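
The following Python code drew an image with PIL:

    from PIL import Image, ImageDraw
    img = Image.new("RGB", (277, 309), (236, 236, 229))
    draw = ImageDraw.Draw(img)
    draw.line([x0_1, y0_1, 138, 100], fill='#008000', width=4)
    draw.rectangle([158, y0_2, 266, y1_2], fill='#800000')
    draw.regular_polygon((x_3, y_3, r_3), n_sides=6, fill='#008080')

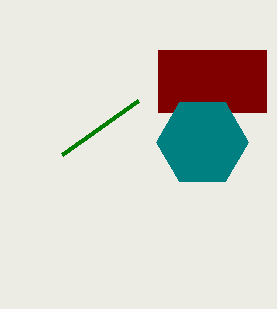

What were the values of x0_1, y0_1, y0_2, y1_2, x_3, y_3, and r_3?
x0_1 = 62; y0_1 = 154; y0_2 = 50; y1_2 = 112; x_3 = 202; y_3 = 142; r_3 = 46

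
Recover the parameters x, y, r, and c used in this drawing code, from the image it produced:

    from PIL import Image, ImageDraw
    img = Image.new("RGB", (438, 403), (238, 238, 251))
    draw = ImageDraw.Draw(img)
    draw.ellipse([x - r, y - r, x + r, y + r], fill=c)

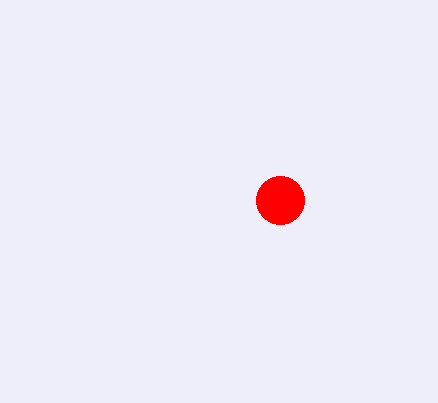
x = 280, y = 200, r = 24, c = 'red'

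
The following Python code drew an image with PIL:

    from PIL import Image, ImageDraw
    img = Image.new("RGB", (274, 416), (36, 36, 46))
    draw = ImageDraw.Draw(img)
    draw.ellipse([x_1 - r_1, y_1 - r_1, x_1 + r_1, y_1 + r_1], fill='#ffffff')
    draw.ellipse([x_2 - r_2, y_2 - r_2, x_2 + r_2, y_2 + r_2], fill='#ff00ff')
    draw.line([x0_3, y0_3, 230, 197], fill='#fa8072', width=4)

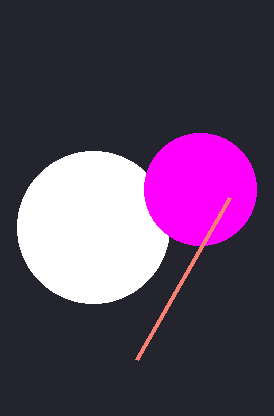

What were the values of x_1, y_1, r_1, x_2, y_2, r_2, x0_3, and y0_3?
x_1 = 93
y_1 = 227
r_1 = 76
x_2 = 200
y_2 = 189
r_2 = 56
x0_3 = 137
y0_3 = 359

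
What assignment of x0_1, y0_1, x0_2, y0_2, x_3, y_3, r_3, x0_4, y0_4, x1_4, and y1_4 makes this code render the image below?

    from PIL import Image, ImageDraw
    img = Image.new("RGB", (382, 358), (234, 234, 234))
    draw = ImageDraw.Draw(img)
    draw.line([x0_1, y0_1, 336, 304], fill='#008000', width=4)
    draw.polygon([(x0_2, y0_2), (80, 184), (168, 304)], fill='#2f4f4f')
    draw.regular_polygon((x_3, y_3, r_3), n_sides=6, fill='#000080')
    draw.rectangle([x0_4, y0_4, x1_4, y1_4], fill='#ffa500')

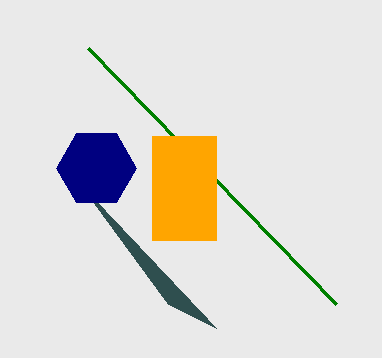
x0_1 = 88; y0_1 = 48; x0_2 = 216; y0_2 = 328; x_3 = 96; y_3 = 168; r_3 = 40; x0_4 = 152; y0_4 = 136; x1_4 = 216; y1_4 = 240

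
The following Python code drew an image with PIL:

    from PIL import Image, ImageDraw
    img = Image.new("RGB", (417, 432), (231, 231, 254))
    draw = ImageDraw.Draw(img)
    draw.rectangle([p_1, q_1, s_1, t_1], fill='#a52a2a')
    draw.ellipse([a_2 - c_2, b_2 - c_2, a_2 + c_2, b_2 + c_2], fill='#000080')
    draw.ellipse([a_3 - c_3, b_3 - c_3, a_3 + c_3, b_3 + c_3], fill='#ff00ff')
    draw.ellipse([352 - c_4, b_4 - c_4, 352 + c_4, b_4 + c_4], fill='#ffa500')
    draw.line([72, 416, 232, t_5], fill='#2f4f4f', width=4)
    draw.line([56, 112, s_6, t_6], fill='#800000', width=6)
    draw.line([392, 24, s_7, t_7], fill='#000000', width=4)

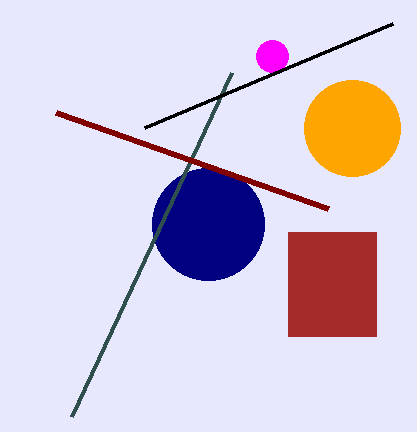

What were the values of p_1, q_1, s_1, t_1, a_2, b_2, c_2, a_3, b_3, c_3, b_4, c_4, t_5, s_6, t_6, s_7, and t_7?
p_1 = 288; q_1 = 232; s_1 = 376; t_1 = 336; a_2 = 208; b_2 = 224; c_2 = 56; a_3 = 272; b_3 = 56; c_3 = 16; b_4 = 128; c_4 = 48; t_5 = 72; s_6 = 328; t_6 = 208; s_7 = 144; t_7 = 128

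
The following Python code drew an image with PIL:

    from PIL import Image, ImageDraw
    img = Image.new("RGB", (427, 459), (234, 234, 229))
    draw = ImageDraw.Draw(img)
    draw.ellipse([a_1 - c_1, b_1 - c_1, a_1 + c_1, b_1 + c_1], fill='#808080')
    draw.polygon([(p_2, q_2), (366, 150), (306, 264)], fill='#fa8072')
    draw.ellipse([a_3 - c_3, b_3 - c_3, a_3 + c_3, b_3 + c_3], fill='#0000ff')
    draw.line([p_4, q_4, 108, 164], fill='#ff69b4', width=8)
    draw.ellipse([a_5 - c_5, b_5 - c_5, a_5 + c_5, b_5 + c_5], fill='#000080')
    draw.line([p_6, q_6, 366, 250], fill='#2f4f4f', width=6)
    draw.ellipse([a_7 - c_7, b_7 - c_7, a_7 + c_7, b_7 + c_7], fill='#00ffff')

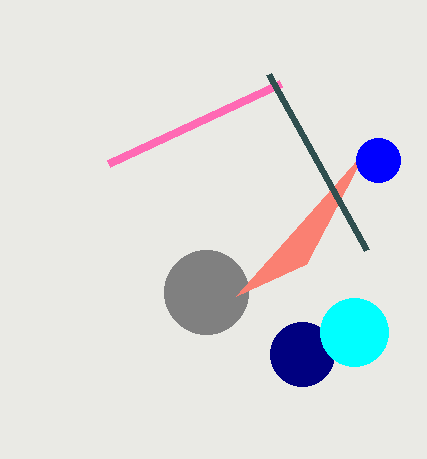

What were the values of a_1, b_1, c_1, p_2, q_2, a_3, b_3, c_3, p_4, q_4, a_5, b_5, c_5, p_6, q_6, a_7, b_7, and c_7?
a_1 = 206; b_1 = 292; c_1 = 42; p_2 = 236; q_2 = 296; a_3 = 378; b_3 = 160; c_3 = 22; p_4 = 280; q_4 = 84; a_5 = 302; b_5 = 354; c_5 = 32; p_6 = 268; q_6 = 74; a_7 = 354; b_7 = 332; c_7 = 34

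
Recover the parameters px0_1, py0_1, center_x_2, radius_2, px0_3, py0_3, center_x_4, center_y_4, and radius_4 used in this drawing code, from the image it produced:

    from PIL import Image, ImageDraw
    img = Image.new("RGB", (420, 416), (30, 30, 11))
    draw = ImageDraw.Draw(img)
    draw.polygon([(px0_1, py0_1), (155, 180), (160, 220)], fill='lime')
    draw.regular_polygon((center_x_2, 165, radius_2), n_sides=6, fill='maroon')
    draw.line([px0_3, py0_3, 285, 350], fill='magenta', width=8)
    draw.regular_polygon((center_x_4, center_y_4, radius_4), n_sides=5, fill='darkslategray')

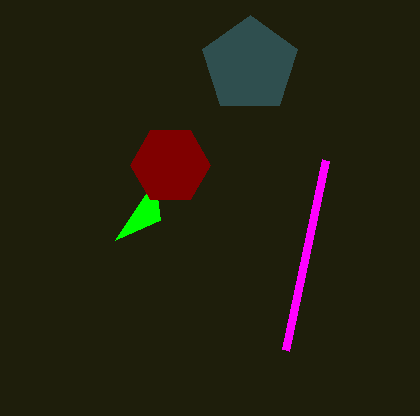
px0_1 = 115, py0_1 = 240, center_x_2 = 170, radius_2 = 40, px0_3 = 325, py0_3 = 160, center_x_4 = 250, center_y_4 = 65, radius_4 = 50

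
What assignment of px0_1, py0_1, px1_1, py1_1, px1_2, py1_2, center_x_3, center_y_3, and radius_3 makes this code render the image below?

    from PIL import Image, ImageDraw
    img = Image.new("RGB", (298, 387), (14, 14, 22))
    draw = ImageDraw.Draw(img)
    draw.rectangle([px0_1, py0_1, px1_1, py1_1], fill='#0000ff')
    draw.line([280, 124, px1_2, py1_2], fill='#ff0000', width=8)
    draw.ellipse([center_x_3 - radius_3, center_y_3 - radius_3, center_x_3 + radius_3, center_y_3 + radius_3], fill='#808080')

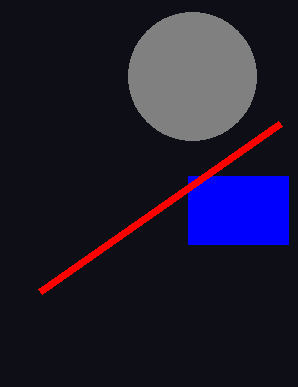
px0_1 = 188; py0_1 = 176; px1_1 = 288; py1_1 = 244; px1_2 = 40; py1_2 = 292; center_x_3 = 192; center_y_3 = 76; radius_3 = 64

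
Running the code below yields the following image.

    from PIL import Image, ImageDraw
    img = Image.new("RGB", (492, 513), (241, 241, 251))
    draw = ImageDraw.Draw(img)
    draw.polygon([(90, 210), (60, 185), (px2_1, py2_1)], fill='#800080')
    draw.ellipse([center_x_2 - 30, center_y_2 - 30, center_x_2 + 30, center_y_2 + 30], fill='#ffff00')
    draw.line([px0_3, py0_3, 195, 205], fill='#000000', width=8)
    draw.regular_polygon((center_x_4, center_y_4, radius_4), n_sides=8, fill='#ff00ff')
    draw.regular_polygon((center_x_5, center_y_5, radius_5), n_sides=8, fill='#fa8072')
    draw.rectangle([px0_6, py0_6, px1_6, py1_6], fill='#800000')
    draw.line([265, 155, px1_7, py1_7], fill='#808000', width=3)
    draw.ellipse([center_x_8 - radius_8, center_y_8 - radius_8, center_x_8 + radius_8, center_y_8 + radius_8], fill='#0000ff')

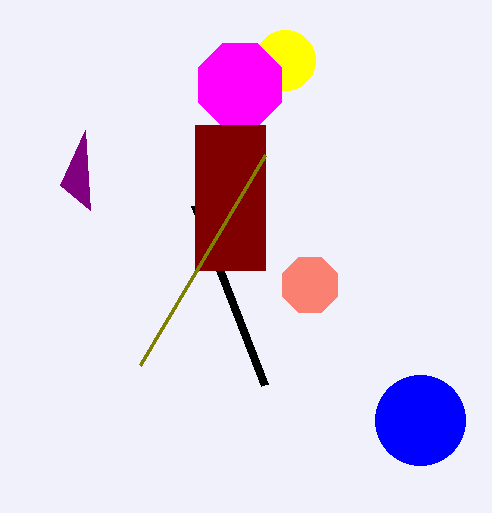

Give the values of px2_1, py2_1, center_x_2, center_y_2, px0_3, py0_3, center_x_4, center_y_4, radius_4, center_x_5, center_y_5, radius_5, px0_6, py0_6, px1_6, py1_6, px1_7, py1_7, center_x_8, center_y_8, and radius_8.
px2_1 = 85; py2_1 = 130; center_x_2 = 285; center_y_2 = 60; px0_3 = 265; py0_3 = 385; center_x_4 = 240; center_y_4 = 85; radius_4 = 45; center_x_5 = 310; center_y_5 = 285; radius_5 = 30; px0_6 = 195; py0_6 = 125; px1_6 = 265; py1_6 = 270; px1_7 = 140; py1_7 = 365; center_x_8 = 420; center_y_8 = 420; radius_8 = 45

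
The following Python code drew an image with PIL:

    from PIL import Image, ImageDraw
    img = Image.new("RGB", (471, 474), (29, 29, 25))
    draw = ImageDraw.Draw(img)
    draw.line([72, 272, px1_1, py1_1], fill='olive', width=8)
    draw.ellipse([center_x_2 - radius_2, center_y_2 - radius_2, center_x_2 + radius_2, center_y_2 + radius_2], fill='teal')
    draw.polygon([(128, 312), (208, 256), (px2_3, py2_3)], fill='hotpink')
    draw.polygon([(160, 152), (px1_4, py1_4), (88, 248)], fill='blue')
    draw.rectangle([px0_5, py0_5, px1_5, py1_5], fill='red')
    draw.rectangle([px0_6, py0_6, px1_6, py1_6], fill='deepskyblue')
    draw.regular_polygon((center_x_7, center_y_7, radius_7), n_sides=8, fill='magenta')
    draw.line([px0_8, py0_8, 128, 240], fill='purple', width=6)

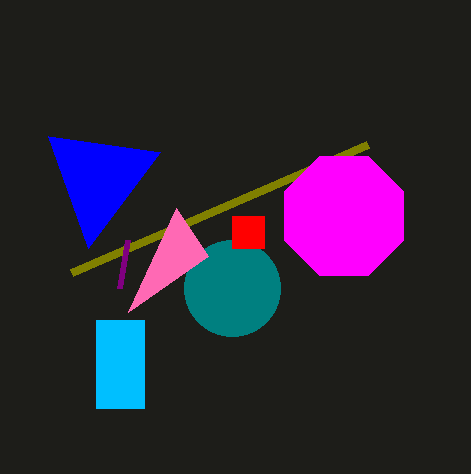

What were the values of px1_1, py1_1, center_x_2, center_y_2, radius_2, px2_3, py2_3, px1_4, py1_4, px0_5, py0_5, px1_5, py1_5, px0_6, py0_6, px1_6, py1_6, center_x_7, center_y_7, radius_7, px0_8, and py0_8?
px1_1 = 368, py1_1 = 144, center_x_2 = 232, center_y_2 = 288, radius_2 = 48, px2_3 = 176, py2_3 = 208, px1_4 = 48, py1_4 = 136, px0_5 = 232, py0_5 = 216, px1_5 = 264, py1_5 = 248, px0_6 = 96, py0_6 = 320, px1_6 = 144, py1_6 = 408, center_x_7 = 344, center_y_7 = 216, radius_7 = 64, px0_8 = 120, py0_8 = 288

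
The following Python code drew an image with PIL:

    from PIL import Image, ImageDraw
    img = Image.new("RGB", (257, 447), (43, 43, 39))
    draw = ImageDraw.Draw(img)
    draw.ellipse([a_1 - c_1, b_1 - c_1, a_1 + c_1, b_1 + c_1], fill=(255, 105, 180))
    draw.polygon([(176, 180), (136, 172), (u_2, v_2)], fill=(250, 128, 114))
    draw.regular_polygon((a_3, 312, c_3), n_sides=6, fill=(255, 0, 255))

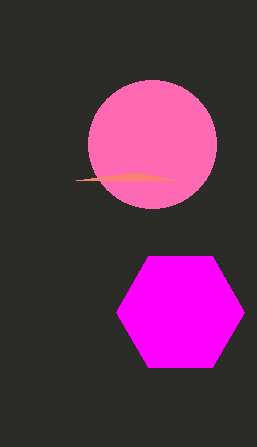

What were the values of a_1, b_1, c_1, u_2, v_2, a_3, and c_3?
a_1 = 152; b_1 = 144; c_1 = 64; u_2 = 76; v_2 = 180; a_3 = 180; c_3 = 64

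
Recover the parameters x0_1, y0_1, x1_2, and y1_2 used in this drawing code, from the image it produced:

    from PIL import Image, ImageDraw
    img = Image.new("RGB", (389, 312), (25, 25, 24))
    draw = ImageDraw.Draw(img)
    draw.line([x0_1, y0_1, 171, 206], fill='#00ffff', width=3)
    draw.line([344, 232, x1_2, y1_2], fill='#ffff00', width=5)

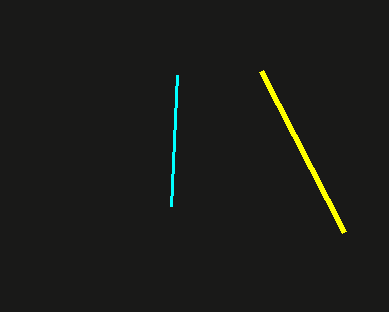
x0_1 = 177, y0_1 = 75, x1_2 = 261, y1_2 = 71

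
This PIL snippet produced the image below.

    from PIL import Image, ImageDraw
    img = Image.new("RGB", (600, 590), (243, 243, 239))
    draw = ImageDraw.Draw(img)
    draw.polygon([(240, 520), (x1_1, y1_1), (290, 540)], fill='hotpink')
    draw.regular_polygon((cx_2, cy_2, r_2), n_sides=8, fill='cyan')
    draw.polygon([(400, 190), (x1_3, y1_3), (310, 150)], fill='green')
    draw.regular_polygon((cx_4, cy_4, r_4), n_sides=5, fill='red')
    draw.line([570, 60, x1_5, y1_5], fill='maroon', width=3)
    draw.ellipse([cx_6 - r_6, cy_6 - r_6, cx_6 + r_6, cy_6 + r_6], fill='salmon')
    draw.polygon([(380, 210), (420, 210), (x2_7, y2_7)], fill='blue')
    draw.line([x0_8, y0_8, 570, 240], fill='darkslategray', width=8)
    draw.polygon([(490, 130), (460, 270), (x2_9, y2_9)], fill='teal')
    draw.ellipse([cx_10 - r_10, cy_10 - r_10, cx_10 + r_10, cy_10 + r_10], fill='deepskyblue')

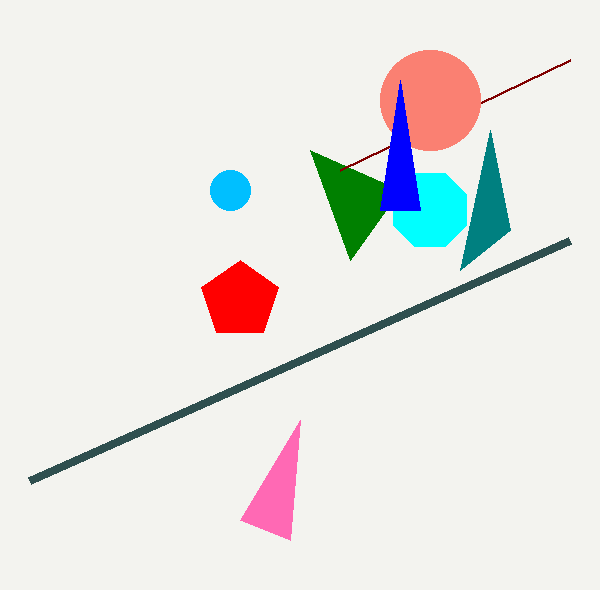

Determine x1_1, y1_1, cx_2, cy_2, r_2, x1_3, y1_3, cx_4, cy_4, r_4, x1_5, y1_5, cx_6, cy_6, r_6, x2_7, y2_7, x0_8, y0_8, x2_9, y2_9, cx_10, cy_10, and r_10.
x1_1 = 300
y1_1 = 420
cx_2 = 430
cy_2 = 210
r_2 = 40
x1_3 = 350
y1_3 = 260
cx_4 = 240
cy_4 = 300
r_4 = 40
x1_5 = 340
y1_5 = 170
cx_6 = 430
cy_6 = 100
r_6 = 50
x2_7 = 400
y2_7 = 80
x0_8 = 30
y0_8 = 480
x2_9 = 510
y2_9 = 230
cx_10 = 230
cy_10 = 190
r_10 = 20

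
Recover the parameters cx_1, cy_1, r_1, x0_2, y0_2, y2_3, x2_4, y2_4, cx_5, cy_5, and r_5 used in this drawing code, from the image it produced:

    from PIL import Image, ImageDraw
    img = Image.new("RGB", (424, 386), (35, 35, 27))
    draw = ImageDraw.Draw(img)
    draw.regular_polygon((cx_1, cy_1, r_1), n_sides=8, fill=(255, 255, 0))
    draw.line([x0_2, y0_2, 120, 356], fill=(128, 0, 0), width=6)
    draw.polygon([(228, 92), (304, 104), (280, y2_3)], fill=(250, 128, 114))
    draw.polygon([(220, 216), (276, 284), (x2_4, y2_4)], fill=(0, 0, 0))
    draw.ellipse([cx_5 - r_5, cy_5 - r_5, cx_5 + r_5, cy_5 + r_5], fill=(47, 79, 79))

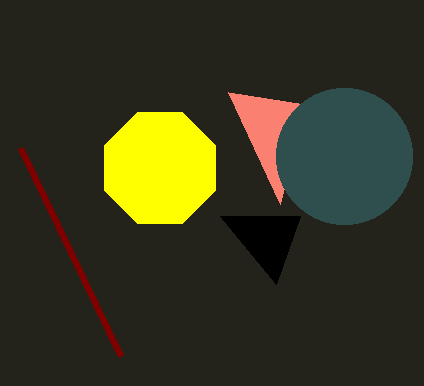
cx_1 = 160
cy_1 = 168
r_1 = 60
x0_2 = 20
y0_2 = 148
y2_3 = 204
x2_4 = 300
y2_4 = 216
cx_5 = 344
cy_5 = 156
r_5 = 68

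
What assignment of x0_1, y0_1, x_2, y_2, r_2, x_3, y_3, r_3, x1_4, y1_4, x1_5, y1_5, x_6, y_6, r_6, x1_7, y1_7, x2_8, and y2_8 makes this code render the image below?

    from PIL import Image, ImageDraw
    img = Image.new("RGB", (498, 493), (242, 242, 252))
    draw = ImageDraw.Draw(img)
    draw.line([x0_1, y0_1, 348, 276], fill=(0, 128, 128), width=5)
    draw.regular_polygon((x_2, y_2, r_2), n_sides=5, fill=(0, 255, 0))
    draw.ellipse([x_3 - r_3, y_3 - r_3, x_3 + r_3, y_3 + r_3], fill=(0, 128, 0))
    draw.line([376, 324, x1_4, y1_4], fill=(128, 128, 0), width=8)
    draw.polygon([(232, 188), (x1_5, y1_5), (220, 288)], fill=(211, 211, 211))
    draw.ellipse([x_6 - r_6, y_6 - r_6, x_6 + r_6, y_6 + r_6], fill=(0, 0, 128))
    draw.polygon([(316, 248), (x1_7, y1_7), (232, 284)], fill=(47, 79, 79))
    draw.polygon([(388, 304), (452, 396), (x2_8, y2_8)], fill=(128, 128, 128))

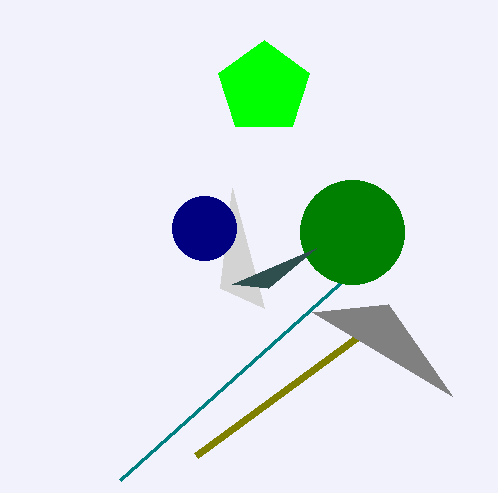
x0_1 = 120, y0_1 = 480, x_2 = 264, y_2 = 88, r_2 = 48, x_3 = 352, y_3 = 232, r_3 = 52, x1_4 = 196, y1_4 = 456, x1_5 = 264, y1_5 = 308, x_6 = 204, y_6 = 228, r_6 = 32, x1_7 = 268, y1_7 = 288, x2_8 = 312, y2_8 = 312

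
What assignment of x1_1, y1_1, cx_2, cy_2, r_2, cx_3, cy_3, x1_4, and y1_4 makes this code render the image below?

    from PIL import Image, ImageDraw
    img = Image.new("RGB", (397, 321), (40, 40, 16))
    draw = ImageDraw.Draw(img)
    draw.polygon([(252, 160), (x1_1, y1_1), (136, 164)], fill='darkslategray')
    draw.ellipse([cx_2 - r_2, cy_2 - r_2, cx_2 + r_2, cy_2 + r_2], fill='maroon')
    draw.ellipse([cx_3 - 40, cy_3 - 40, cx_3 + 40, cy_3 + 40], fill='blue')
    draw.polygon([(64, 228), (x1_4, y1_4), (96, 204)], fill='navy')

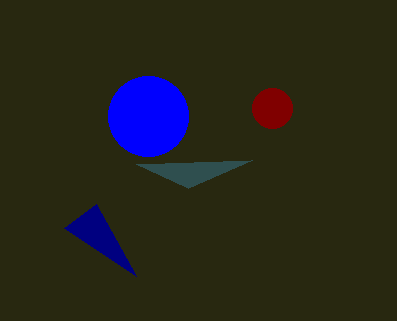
x1_1 = 188
y1_1 = 188
cx_2 = 272
cy_2 = 108
r_2 = 20
cx_3 = 148
cy_3 = 116
x1_4 = 136
y1_4 = 276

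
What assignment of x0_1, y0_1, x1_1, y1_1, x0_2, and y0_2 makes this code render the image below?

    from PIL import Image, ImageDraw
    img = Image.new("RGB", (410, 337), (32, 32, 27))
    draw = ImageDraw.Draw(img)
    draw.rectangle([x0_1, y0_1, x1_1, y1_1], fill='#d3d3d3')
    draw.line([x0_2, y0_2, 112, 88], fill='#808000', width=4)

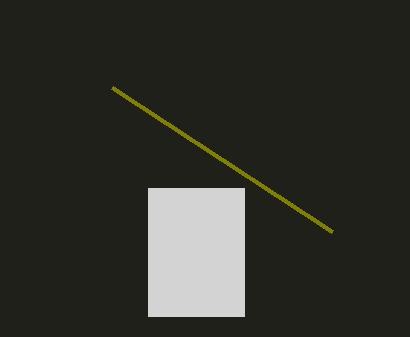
x0_1 = 148, y0_1 = 188, x1_1 = 244, y1_1 = 316, x0_2 = 332, y0_2 = 232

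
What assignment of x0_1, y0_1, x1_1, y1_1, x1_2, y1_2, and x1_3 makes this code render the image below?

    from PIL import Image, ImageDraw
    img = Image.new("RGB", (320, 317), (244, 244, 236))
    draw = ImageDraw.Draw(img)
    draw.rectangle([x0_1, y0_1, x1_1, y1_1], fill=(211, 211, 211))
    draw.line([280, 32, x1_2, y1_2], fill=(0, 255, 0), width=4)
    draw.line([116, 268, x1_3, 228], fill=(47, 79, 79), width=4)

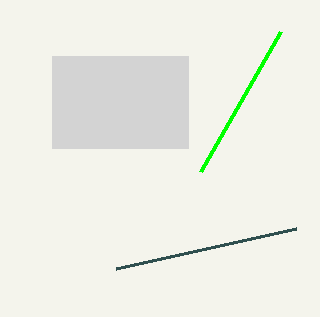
x0_1 = 52; y0_1 = 56; x1_1 = 188; y1_1 = 148; x1_2 = 200; y1_2 = 172; x1_3 = 296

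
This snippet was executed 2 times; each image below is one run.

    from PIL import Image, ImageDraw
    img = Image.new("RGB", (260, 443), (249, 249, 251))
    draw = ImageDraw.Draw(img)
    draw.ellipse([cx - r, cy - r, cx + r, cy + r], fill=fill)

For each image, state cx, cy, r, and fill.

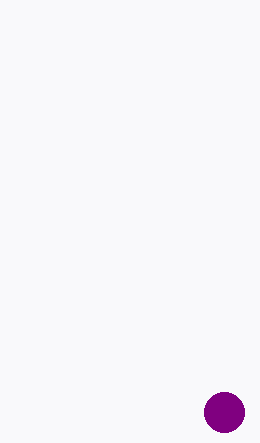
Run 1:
cx = 224, cy = 412, r = 20, fill = 'purple'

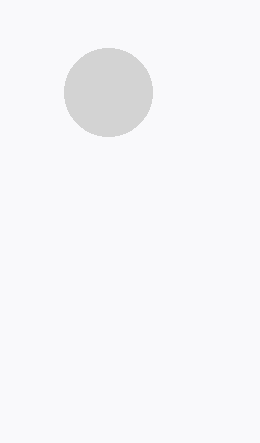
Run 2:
cx = 108; cy = 92; r = 44; fill = 'lightgray'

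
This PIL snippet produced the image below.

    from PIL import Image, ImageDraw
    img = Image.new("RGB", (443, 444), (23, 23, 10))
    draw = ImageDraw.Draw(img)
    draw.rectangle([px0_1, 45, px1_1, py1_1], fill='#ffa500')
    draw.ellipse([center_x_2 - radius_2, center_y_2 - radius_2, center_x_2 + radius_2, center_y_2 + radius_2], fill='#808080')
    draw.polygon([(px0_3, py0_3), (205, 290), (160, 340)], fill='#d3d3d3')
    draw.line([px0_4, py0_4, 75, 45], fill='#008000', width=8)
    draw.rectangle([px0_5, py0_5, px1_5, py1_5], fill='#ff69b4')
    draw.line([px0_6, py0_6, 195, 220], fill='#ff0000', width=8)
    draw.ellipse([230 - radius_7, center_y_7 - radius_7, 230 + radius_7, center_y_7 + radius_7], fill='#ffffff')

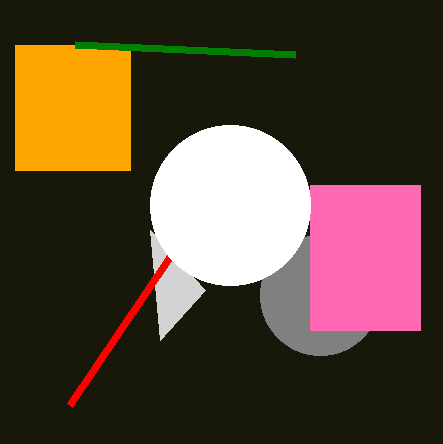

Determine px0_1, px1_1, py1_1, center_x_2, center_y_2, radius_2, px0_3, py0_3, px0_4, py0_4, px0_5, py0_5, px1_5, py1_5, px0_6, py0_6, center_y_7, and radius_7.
px0_1 = 15, px1_1 = 130, py1_1 = 170, center_x_2 = 320, center_y_2 = 295, radius_2 = 60, px0_3 = 150, py0_3 = 230, px0_4 = 295, py0_4 = 55, px0_5 = 310, py0_5 = 185, px1_5 = 420, py1_5 = 330, px0_6 = 70, py0_6 = 405, center_y_7 = 205, radius_7 = 80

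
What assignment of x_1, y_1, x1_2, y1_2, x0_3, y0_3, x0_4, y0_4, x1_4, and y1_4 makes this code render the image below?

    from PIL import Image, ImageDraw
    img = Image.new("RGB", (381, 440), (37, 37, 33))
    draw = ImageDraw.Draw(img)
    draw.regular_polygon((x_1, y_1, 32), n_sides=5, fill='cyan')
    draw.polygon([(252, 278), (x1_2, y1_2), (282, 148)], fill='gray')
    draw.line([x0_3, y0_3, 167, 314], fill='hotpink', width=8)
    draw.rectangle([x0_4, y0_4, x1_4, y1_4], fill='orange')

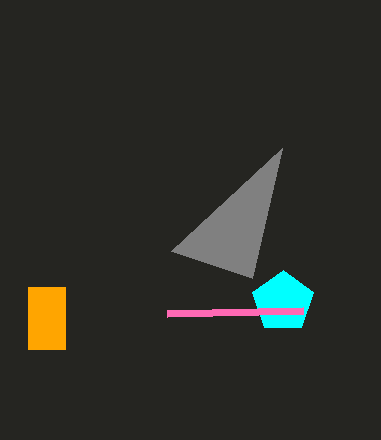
x_1 = 283
y_1 = 302
x1_2 = 171
y1_2 = 251
x0_3 = 303
y0_3 = 311
x0_4 = 28
y0_4 = 287
x1_4 = 65
y1_4 = 349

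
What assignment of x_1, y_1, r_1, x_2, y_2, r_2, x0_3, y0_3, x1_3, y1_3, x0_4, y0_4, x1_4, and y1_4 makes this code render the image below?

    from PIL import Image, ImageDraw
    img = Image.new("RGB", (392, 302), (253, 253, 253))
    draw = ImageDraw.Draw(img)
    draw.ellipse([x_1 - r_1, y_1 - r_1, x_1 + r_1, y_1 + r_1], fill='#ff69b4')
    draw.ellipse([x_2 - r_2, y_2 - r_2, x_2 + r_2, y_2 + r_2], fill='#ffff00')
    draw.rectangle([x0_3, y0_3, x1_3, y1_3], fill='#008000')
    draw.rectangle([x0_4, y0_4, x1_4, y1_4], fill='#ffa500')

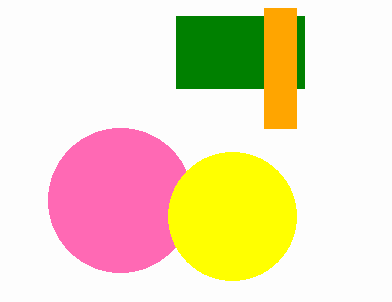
x_1 = 120, y_1 = 200, r_1 = 72, x_2 = 232, y_2 = 216, r_2 = 64, x0_3 = 176, y0_3 = 16, x1_3 = 304, y1_3 = 88, x0_4 = 264, y0_4 = 8, x1_4 = 296, y1_4 = 128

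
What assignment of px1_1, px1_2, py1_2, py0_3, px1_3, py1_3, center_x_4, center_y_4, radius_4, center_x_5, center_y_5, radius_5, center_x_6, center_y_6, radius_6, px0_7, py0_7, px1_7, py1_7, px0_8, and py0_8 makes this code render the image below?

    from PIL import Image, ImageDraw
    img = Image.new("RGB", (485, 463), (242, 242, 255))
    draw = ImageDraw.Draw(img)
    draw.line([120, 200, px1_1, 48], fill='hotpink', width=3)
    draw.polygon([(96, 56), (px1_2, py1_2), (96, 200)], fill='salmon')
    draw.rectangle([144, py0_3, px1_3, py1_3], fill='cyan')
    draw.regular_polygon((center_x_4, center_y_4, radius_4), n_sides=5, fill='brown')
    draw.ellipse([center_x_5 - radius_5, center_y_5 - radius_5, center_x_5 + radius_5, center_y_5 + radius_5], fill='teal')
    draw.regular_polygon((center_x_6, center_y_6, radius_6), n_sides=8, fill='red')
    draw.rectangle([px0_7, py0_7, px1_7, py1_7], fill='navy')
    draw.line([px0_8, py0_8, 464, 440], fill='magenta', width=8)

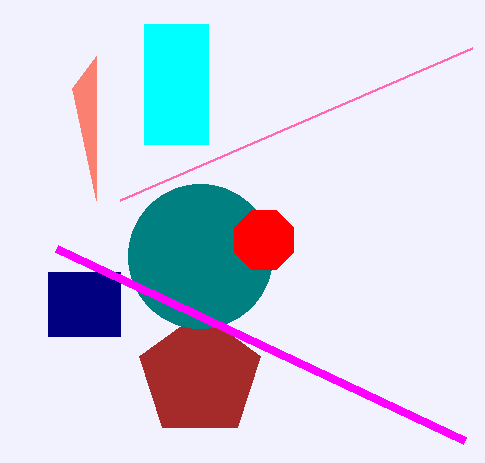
px1_1 = 472
px1_2 = 72
py1_2 = 88
py0_3 = 24
px1_3 = 208
py1_3 = 144
center_x_4 = 200
center_y_4 = 376
radius_4 = 64
center_x_5 = 200
center_y_5 = 256
radius_5 = 72
center_x_6 = 264
center_y_6 = 240
radius_6 = 32
px0_7 = 48
py0_7 = 272
px1_7 = 120
py1_7 = 336
px0_8 = 56
py0_8 = 248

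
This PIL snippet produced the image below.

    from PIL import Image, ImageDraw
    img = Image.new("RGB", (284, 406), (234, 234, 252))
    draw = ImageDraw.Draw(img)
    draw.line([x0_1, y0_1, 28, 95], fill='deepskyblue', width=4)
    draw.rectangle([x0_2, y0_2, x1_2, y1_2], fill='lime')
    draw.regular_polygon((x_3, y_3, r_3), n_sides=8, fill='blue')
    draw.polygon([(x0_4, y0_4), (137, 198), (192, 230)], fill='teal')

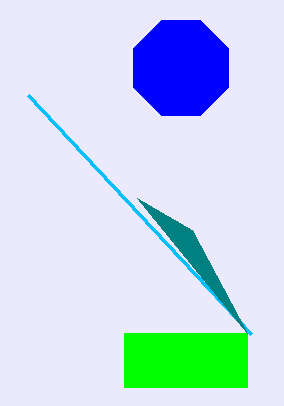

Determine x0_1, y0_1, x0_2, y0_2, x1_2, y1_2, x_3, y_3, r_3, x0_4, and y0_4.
x0_1 = 251; y0_1 = 334; x0_2 = 124; y0_2 = 333; x1_2 = 247; y1_2 = 387; x_3 = 181; y_3 = 68; r_3 = 51; x0_4 = 247; y0_4 = 333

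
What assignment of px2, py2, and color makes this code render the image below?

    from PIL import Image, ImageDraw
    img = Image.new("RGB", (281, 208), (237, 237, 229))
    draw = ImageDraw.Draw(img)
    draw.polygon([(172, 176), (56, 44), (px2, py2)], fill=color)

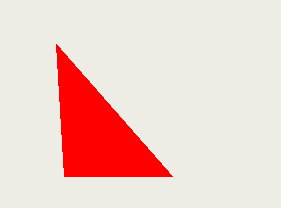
px2 = 64, py2 = 176, color = 'red'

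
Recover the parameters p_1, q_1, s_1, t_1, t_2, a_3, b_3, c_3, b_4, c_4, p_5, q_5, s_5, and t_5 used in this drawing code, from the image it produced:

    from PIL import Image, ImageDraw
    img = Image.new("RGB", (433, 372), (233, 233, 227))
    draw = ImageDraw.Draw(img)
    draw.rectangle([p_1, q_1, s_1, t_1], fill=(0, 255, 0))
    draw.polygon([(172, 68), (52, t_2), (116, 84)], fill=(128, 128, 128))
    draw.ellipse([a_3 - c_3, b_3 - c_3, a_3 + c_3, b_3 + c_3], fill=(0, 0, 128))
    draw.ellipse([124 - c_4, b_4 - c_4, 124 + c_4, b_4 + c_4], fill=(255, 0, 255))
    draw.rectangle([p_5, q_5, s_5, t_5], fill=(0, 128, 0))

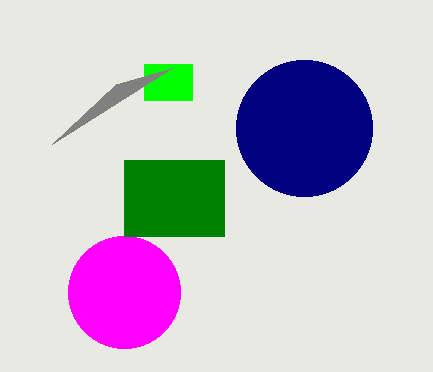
p_1 = 144
q_1 = 64
s_1 = 192
t_1 = 100
t_2 = 144
a_3 = 304
b_3 = 128
c_3 = 68
b_4 = 292
c_4 = 56
p_5 = 124
q_5 = 160
s_5 = 224
t_5 = 236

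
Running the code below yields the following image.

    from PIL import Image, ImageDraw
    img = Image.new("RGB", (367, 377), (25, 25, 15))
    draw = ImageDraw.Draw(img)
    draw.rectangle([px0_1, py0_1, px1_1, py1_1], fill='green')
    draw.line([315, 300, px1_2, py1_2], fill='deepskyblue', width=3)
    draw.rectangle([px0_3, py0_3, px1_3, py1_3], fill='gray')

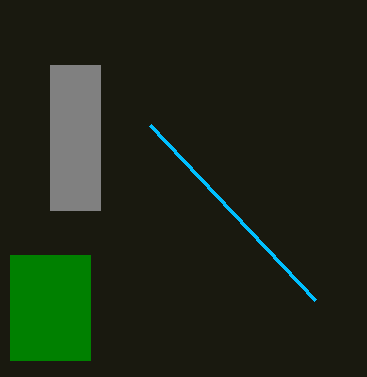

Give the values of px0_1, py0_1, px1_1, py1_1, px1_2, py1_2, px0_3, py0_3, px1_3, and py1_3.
px0_1 = 10
py0_1 = 255
px1_1 = 90
py1_1 = 360
px1_2 = 150
py1_2 = 125
px0_3 = 50
py0_3 = 65
px1_3 = 100
py1_3 = 210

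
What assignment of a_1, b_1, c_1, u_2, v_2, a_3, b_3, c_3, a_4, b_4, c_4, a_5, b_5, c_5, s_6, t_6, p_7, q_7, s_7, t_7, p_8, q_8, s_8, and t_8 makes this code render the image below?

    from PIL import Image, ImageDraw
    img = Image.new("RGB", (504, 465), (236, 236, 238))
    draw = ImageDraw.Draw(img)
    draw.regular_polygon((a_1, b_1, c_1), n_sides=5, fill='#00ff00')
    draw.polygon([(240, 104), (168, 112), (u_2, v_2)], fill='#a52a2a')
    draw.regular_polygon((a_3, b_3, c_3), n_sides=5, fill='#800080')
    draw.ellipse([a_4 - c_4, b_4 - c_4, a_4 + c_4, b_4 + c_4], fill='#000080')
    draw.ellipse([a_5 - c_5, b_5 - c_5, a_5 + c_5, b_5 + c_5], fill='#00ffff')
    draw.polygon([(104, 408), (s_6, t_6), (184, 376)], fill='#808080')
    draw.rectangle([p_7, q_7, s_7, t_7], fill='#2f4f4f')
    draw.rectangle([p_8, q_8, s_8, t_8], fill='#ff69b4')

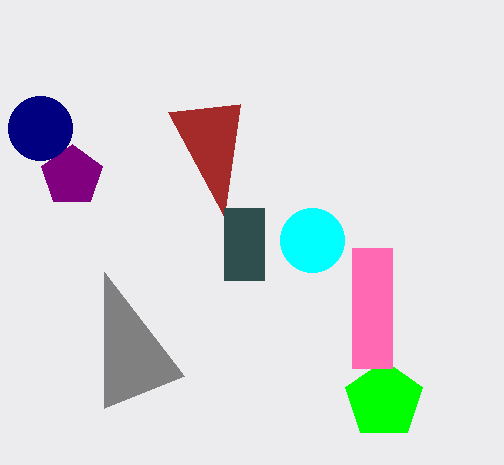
a_1 = 384
b_1 = 400
c_1 = 40
u_2 = 224
v_2 = 216
a_3 = 72
b_3 = 176
c_3 = 32
a_4 = 40
b_4 = 128
c_4 = 32
a_5 = 312
b_5 = 240
c_5 = 32
s_6 = 104
t_6 = 272
p_7 = 224
q_7 = 208
s_7 = 264
t_7 = 280
p_8 = 352
q_8 = 248
s_8 = 392
t_8 = 368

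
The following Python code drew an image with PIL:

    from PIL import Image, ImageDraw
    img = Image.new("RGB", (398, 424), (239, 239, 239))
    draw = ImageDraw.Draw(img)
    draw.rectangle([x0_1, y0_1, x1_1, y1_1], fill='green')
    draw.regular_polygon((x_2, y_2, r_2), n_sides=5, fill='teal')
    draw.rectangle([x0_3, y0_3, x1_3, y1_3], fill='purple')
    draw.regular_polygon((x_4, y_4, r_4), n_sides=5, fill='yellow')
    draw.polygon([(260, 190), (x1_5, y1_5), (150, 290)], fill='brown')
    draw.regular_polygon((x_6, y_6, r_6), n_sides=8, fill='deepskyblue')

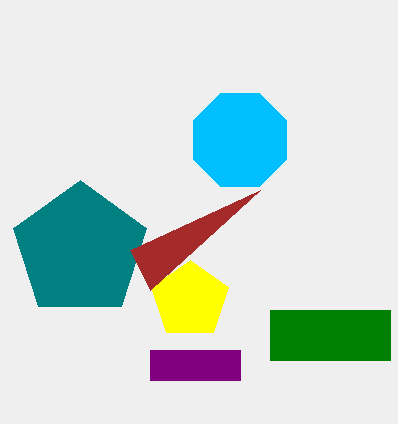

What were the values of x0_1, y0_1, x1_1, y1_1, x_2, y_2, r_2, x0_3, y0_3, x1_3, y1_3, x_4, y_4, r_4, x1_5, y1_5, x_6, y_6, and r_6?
x0_1 = 270
y0_1 = 310
x1_1 = 390
y1_1 = 360
x_2 = 80
y_2 = 250
r_2 = 70
x0_3 = 150
y0_3 = 350
x1_3 = 240
y1_3 = 380
x_4 = 190
y_4 = 300
r_4 = 40
x1_5 = 130
y1_5 = 250
x_6 = 240
y_6 = 140
r_6 = 50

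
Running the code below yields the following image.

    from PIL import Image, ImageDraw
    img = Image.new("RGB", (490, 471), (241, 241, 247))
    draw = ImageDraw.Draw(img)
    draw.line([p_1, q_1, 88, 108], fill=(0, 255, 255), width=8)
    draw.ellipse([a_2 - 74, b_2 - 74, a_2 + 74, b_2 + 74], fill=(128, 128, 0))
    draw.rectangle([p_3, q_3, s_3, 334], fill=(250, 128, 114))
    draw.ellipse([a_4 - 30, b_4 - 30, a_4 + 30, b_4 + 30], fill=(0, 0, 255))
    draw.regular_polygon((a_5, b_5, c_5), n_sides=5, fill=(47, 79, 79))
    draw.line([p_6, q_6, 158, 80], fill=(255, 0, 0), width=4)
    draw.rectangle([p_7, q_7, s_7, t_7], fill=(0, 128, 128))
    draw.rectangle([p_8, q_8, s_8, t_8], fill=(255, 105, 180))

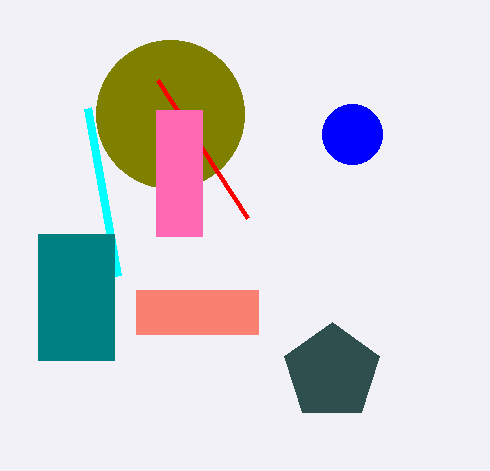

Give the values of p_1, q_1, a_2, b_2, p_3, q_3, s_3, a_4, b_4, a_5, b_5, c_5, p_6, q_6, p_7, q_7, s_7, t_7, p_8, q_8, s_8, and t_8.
p_1 = 118
q_1 = 276
a_2 = 170
b_2 = 114
p_3 = 136
q_3 = 290
s_3 = 258
a_4 = 352
b_4 = 134
a_5 = 332
b_5 = 372
c_5 = 50
p_6 = 248
q_6 = 218
p_7 = 38
q_7 = 234
s_7 = 114
t_7 = 360
p_8 = 156
q_8 = 110
s_8 = 202
t_8 = 236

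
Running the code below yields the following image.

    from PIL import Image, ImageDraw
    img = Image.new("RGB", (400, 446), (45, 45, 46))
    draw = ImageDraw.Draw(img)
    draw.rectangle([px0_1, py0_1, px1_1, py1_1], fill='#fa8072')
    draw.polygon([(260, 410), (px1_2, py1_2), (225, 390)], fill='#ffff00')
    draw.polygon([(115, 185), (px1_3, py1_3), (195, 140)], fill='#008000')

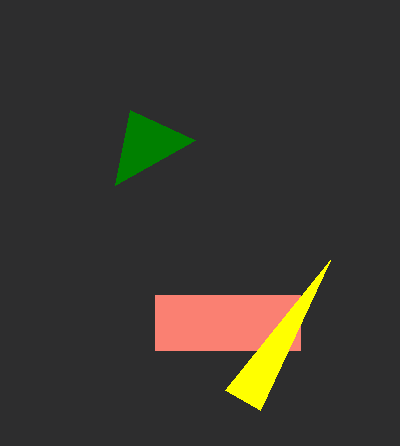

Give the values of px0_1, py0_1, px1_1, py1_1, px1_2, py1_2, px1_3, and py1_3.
px0_1 = 155; py0_1 = 295; px1_1 = 300; py1_1 = 350; px1_2 = 330; py1_2 = 260; px1_3 = 130; py1_3 = 110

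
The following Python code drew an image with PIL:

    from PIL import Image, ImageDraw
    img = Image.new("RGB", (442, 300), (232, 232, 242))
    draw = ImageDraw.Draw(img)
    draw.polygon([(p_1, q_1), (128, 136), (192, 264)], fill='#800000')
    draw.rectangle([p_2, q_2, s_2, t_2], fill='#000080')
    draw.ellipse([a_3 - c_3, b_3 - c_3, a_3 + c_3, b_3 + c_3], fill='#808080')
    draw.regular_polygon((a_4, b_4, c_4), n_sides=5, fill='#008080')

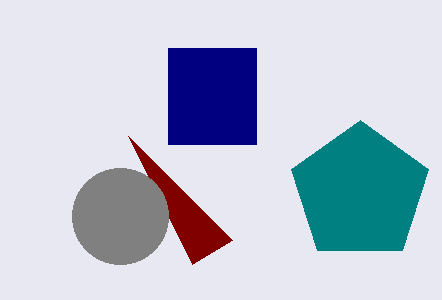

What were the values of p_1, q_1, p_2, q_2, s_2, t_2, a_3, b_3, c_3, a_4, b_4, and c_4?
p_1 = 232, q_1 = 240, p_2 = 168, q_2 = 48, s_2 = 256, t_2 = 144, a_3 = 120, b_3 = 216, c_3 = 48, a_4 = 360, b_4 = 192, c_4 = 72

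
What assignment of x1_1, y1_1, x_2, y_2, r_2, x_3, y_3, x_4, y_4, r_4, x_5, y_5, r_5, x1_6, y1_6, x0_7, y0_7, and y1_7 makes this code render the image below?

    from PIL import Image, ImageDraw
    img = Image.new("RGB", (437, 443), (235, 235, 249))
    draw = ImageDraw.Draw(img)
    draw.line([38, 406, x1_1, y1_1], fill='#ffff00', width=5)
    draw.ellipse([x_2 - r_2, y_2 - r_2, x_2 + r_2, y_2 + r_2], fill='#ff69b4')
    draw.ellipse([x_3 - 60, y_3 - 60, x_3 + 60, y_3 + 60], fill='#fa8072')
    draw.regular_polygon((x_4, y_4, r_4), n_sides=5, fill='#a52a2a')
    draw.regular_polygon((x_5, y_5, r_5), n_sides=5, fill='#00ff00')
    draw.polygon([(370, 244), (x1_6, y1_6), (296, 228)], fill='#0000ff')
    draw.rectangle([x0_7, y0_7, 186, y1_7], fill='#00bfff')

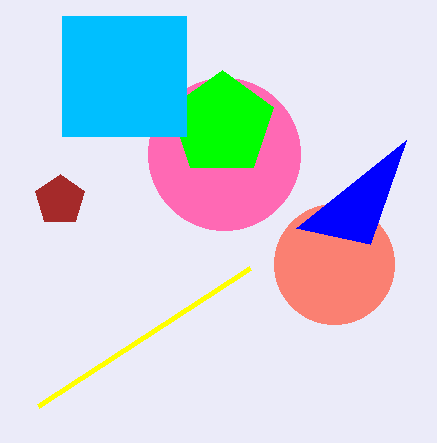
x1_1 = 250; y1_1 = 268; x_2 = 224; y_2 = 154; r_2 = 76; x_3 = 334; y_3 = 264; x_4 = 60; y_4 = 200; r_4 = 26; x_5 = 222; y_5 = 124; r_5 = 54; x1_6 = 406; y1_6 = 140; x0_7 = 62; y0_7 = 16; y1_7 = 136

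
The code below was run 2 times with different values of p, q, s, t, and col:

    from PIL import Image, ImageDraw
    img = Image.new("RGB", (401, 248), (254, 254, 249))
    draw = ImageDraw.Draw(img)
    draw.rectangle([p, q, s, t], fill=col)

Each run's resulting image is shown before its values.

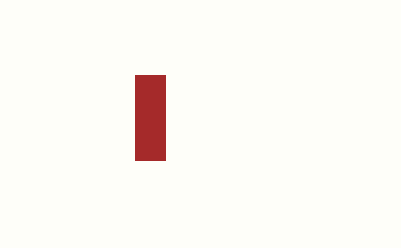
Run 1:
p = 135, q = 75, s = 165, t = 160, col = 'brown'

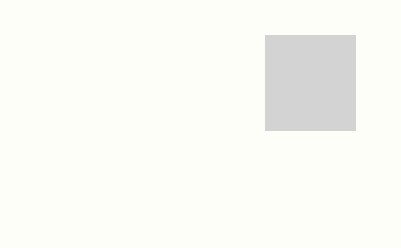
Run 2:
p = 265
q = 35
s = 355
t = 130
col = 'lightgray'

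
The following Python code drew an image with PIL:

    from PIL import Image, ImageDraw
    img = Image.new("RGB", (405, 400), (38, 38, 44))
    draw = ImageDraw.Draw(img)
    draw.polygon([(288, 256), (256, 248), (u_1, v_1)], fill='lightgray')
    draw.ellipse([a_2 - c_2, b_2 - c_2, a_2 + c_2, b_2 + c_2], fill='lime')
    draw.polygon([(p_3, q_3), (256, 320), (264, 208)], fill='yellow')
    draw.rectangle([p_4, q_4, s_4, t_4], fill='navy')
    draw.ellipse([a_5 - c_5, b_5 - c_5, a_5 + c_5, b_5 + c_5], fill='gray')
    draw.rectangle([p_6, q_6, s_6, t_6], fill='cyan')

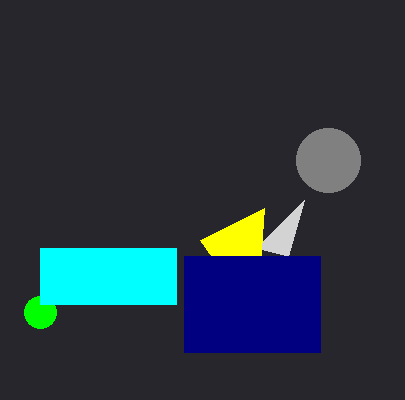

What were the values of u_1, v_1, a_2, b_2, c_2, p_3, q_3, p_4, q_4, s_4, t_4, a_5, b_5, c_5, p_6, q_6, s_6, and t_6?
u_1 = 304, v_1 = 200, a_2 = 40, b_2 = 312, c_2 = 16, p_3 = 200, q_3 = 240, p_4 = 184, q_4 = 256, s_4 = 320, t_4 = 352, a_5 = 328, b_5 = 160, c_5 = 32, p_6 = 40, q_6 = 248, s_6 = 176, t_6 = 304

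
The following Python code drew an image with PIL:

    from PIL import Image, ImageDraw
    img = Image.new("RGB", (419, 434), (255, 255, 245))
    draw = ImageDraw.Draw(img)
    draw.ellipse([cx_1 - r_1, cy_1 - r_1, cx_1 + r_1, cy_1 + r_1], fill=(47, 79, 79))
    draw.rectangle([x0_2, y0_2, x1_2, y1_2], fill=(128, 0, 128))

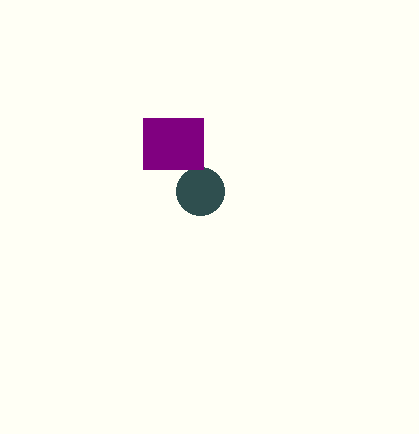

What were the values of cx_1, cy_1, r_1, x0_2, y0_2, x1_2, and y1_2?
cx_1 = 200; cy_1 = 191; r_1 = 24; x0_2 = 143; y0_2 = 118; x1_2 = 203; y1_2 = 169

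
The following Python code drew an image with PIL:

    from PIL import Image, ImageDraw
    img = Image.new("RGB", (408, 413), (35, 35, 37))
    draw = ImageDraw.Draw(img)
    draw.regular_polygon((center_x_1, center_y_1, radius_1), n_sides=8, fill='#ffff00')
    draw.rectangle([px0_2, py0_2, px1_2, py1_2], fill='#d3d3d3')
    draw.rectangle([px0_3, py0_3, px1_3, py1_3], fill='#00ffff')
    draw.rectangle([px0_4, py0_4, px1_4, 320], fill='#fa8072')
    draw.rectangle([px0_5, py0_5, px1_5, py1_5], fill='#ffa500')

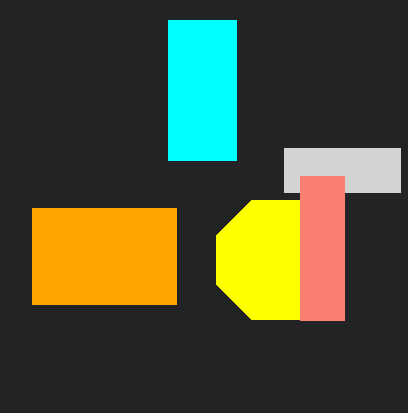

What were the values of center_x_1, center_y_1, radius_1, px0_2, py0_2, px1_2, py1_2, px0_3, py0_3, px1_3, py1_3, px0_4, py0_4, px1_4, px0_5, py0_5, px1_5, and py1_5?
center_x_1 = 276, center_y_1 = 260, radius_1 = 64, px0_2 = 284, py0_2 = 148, px1_2 = 400, py1_2 = 192, px0_3 = 168, py0_3 = 20, px1_3 = 236, py1_3 = 160, px0_4 = 300, py0_4 = 176, px1_4 = 344, px0_5 = 32, py0_5 = 208, px1_5 = 176, py1_5 = 304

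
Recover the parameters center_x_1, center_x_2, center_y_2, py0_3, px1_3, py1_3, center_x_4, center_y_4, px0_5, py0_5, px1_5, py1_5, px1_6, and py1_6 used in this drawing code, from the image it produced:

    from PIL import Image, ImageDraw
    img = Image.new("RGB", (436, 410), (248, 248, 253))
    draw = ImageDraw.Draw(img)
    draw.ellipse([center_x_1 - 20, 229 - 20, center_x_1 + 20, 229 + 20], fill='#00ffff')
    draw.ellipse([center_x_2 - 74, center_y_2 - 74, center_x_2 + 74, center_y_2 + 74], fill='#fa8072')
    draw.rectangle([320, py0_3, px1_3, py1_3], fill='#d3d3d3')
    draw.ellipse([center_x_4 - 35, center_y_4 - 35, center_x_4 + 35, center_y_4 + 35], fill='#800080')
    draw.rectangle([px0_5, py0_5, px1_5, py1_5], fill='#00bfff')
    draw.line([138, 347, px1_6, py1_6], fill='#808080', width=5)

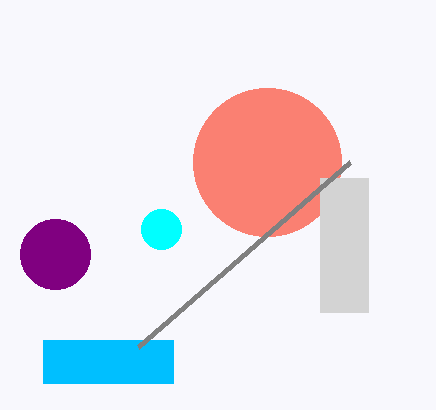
center_x_1 = 161; center_x_2 = 267; center_y_2 = 162; py0_3 = 178; px1_3 = 368; py1_3 = 312; center_x_4 = 55; center_y_4 = 254; px0_5 = 43; py0_5 = 340; px1_5 = 173; py1_5 = 383; px1_6 = 350; py1_6 = 162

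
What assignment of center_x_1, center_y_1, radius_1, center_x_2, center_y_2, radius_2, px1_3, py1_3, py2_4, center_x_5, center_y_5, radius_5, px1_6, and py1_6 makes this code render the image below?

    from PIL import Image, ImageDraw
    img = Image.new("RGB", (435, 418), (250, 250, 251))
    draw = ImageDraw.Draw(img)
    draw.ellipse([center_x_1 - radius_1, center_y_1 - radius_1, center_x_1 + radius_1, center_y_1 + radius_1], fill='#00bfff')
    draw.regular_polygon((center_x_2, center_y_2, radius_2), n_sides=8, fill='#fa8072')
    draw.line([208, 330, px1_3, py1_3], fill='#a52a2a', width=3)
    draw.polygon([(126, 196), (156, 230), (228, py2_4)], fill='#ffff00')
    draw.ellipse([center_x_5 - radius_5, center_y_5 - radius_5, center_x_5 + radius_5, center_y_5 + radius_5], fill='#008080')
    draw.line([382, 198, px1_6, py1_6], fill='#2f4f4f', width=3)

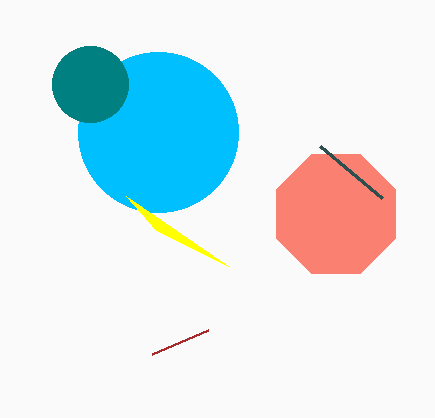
center_x_1 = 158
center_y_1 = 132
radius_1 = 80
center_x_2 = 336
center_y_2 = 214
radius_2 = 64
px1_3 = 152
py1_3 = 354
py2_4 = 266
center_x_5 = 90
center_y_5 = 84
radius_5 = 38
px1_6 = 320
py1_6 = 146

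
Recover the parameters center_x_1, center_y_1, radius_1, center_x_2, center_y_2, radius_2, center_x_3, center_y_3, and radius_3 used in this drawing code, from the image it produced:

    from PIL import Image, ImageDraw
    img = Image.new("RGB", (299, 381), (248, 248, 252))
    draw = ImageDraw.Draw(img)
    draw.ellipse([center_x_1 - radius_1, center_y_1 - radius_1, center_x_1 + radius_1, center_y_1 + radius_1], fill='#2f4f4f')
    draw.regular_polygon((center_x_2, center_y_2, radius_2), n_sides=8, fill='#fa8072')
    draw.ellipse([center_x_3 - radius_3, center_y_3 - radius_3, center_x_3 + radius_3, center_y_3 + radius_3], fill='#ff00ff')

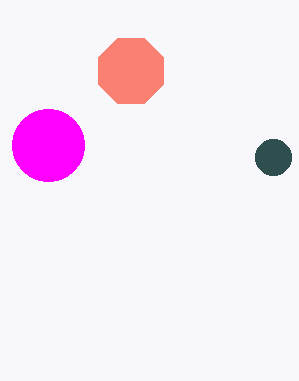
center_x_1 = 273; center_y_1 = 157; radius_1 = 18; center_x_2 = 131; center_y_2 = 71; radius_2 = 35; center_x_3 = 48; center_y_3 = 145; radius_3 = 36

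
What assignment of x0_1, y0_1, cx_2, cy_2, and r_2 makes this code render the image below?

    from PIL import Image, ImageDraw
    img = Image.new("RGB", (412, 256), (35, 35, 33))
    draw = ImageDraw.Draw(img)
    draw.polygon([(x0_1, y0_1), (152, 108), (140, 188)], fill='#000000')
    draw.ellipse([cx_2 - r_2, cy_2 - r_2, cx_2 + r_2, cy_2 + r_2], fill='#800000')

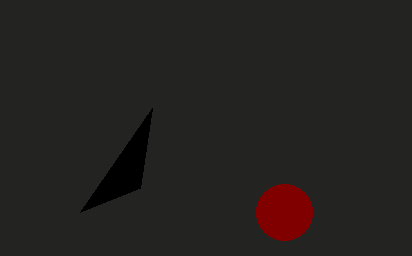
x0_1 = 80; y0_1 = 212; cx_2 = 284; cy_2 = 212; r_2 = 28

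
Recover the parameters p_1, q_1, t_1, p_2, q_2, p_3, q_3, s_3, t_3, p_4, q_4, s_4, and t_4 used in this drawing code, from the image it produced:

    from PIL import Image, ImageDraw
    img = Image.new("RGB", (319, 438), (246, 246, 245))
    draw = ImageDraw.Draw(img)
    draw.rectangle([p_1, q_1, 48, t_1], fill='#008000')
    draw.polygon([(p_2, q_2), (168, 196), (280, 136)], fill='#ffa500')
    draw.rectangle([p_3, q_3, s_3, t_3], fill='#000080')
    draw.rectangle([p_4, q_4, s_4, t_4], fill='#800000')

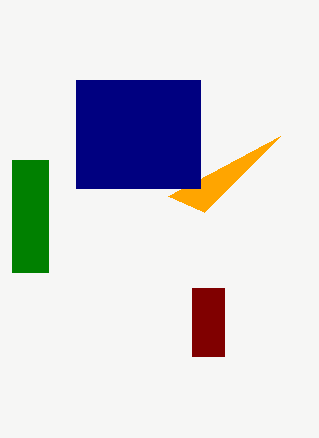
p_1 = 12
q_1 = 160
t_1 = 272
p_2 = 204
q_2 = 212
p_3 = 76
q_3 = 80
s_3 = 200
t_3 = 188
p_4 = 192
q_4 = 288
s_4 = 224
t_4 = 356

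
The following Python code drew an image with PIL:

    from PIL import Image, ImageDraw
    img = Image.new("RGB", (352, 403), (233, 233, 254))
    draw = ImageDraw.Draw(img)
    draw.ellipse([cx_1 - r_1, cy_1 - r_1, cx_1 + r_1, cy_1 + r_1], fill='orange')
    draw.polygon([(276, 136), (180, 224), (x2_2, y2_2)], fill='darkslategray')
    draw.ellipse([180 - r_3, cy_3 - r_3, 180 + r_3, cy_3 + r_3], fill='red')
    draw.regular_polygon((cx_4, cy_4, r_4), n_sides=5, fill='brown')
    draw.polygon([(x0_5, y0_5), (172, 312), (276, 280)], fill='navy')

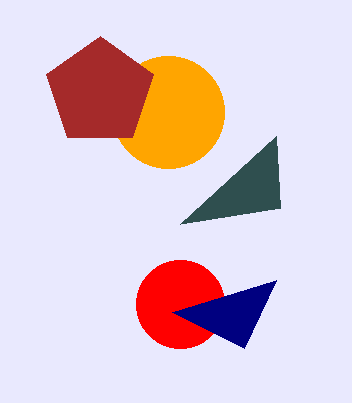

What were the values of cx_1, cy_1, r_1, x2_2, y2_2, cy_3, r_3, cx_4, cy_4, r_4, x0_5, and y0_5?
cx_1 = 168
cy_1 = 112
r_1 = 56
x2_2 = 280
y2_2 = 208
cy_3 = 304
r_3 = 44
cx_4 = 100
cy_4 = 92
r_4 = 56
x0_5 = 244
y0_5 = 348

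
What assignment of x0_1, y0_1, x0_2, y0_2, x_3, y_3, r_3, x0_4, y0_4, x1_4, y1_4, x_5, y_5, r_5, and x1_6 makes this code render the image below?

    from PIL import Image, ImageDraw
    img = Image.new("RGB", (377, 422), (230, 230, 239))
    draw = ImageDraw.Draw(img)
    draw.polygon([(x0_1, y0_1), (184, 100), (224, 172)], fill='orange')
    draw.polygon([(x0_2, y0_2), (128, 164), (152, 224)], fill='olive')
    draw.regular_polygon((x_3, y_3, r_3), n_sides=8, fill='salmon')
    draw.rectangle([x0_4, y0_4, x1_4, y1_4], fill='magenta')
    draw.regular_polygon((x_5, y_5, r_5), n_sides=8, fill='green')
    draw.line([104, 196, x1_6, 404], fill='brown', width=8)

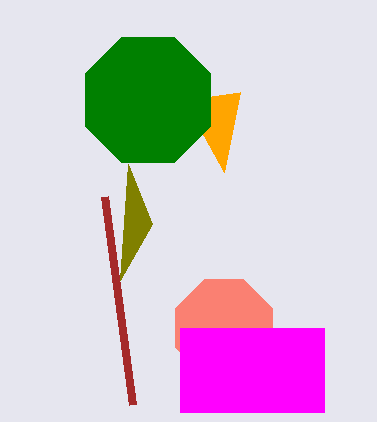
x0_1 = 240
y0_1 = 92
x0_2 = 120
y0_2 = 280
x_3 = 224
y_3 = 328
r_3 = 52
x0_4 = 180
y0_4 = 328
x1_4 = 324
y1_4 = 412
x_5 = 148
y_5 = 100
r_5 = 68
x1_6 = 132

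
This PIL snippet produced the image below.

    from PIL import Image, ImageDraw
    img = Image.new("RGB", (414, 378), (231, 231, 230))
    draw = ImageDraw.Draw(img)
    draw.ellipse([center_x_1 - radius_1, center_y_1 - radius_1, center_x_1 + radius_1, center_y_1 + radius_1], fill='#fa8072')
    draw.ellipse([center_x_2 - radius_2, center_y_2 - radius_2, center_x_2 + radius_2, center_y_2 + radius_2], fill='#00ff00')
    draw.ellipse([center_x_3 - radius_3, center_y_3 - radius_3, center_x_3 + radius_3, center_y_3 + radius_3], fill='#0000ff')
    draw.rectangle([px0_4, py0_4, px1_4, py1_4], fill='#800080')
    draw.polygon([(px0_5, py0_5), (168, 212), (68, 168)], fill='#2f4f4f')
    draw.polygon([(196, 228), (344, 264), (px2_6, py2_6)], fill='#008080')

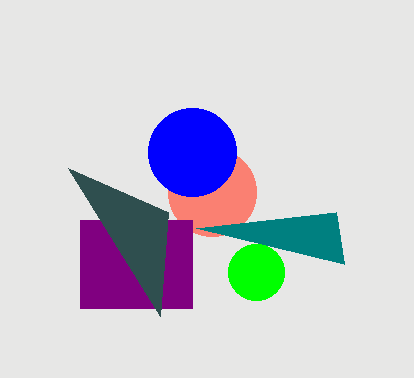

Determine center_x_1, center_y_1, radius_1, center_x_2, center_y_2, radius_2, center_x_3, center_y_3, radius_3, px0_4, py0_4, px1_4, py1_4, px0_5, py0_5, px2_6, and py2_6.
center_x_1 = 212
center_y_1 = 192
radius_1 = 44
center_x_2 = 256
center_y_2 = 272
radius_2 = 28
center_x_3 = 192
center_y_3 = 152
radius_3 = 44
px0_4 = 80
py0_4 = 220
px1_4 = 192
py1_4 = 308
px0_5 = 160
py0_5 = 316
px2_6 = 336
py2_6 = 212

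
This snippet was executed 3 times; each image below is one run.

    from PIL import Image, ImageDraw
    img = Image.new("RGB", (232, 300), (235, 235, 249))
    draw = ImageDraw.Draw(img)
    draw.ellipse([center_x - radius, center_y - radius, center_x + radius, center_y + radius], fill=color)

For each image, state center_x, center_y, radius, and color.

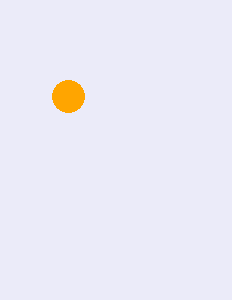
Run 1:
center_x = 68; center_y = 96; radius = 16; color = 'orange'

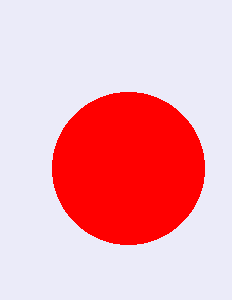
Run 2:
center_x = 128; center_y = 168; radius = 76; color = 'red'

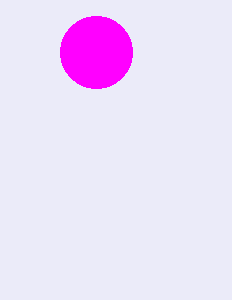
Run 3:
center_x = 96
center_y = 52
radius = 36
color = 'magenta'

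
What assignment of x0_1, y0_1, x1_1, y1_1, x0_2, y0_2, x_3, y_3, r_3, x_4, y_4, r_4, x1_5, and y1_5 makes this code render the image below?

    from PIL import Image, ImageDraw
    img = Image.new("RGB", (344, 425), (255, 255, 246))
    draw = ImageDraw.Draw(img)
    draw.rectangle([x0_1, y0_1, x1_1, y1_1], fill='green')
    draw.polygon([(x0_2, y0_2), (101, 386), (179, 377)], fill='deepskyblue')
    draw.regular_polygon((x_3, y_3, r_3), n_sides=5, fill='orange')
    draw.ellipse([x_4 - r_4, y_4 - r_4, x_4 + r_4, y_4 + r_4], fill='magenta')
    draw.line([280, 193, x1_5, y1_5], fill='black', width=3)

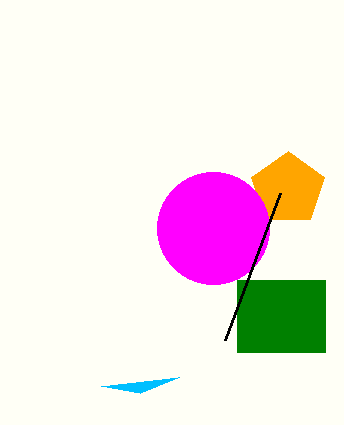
x0_1 = 237
y0_1 = 280
x1_1 = 325
y1_1 = 352
x0_2 = 140
y0_2 = 393
x_3 = 288
y_3 = 189
r_3 = 38
x_4 = 213
y_4 = 228
r_4 = 56
x1_5 = 225
y1_5 = 340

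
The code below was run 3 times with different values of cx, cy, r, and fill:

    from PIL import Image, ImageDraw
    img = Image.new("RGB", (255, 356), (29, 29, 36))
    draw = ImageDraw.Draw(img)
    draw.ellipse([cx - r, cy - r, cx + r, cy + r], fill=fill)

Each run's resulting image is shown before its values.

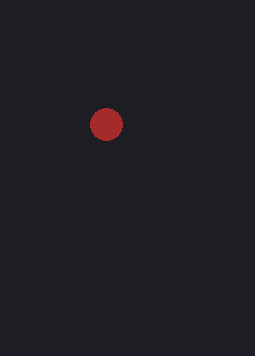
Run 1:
cx = 106
cy = 124
r = 16
fill = 'brown'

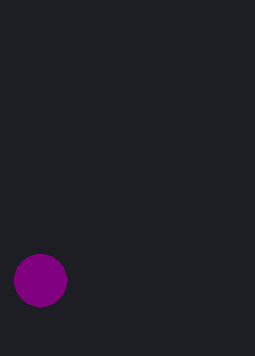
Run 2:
cx = 40
cy = 280
r = 26
fill = 'purple'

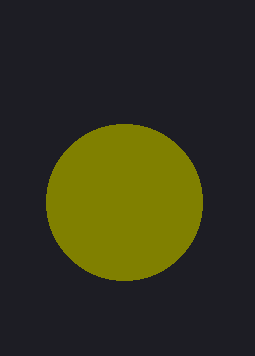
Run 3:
cx = 124, cy = 202, r = 78, fill = 'olive'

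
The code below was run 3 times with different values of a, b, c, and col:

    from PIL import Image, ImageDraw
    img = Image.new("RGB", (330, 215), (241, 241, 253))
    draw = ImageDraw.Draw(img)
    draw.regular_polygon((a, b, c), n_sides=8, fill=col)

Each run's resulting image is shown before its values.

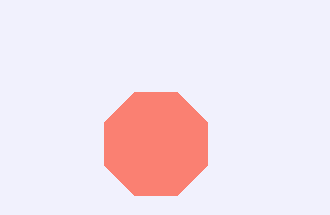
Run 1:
a = 156
b = 144
c = 56
col = 'salmon'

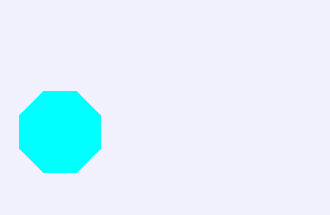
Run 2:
a = 60
b = 132
c = 44
col = 'cyan'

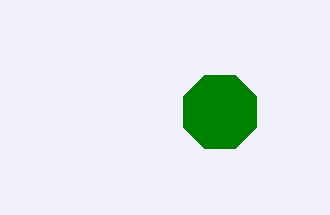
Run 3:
a = 220; b = 112; c = 40; col = 'green'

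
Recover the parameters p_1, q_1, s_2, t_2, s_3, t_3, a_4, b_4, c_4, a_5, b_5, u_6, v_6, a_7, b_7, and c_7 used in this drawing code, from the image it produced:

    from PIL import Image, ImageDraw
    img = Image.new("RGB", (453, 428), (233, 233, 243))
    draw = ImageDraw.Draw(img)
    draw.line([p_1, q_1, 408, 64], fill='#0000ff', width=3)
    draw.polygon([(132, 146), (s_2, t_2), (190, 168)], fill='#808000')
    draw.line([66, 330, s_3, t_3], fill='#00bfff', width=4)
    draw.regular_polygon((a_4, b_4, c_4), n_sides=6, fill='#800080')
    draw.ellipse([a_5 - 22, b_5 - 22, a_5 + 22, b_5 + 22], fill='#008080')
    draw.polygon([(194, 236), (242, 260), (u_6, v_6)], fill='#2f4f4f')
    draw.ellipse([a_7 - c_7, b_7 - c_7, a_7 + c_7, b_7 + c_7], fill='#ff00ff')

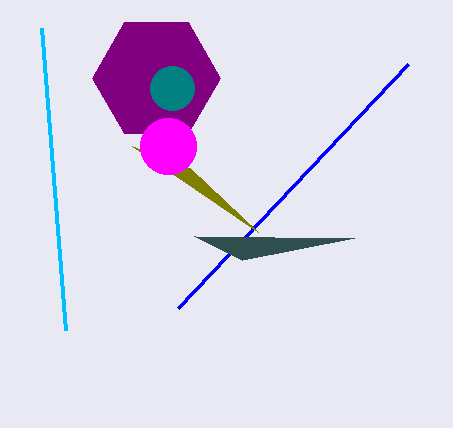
p_1 = 178
q_1 = 308
s_2 = 258
t_2 = 232
s_3 = 42
t_3 = 28
a_4 = 156
b_4 = 78
c_4 = 64
a_5 = 172
b_5 = 88
u_6 = 354
v_6 = 238
a_7 = 168
b_7 = 146
c_7 = 28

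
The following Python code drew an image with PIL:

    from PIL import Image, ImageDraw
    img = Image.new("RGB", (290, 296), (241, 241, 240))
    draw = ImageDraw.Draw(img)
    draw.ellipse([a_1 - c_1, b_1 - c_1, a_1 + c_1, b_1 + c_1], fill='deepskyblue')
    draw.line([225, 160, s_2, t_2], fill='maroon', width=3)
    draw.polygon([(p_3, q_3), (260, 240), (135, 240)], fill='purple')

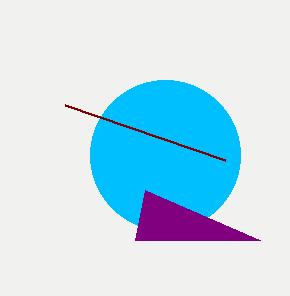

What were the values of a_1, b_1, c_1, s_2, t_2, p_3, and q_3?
a_1 = 165, b_1 = 155, c_1 = 75, s_2 = 65, t_2 = 105, p_3 = 145, q_3 = 190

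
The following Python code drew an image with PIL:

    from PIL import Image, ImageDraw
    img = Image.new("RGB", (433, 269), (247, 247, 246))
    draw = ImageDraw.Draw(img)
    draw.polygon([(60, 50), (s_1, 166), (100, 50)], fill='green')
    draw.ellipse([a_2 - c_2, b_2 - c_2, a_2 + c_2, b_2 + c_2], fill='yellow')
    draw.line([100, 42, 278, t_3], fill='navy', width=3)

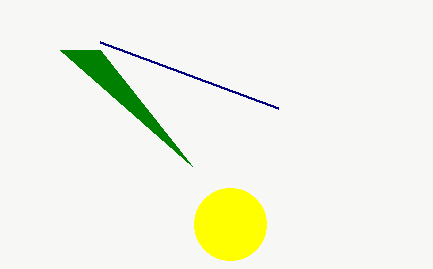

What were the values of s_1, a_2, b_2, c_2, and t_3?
s_1 = 192
a_2 = 230
b_2 = 224
c_2 = 36
t_3 = 108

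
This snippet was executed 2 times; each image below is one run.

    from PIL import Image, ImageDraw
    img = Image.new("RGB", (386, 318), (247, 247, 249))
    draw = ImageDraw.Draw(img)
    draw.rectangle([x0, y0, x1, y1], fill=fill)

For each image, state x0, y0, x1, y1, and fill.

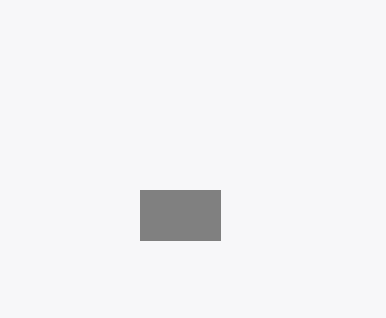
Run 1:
x0 = 140; y0 = 190; x1 = 220; y1 = 240; fill = 'gray'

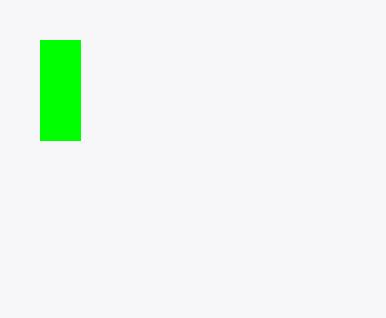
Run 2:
x0 = 40
y0 = 40
x1 = 80
y1 = 140
fill = 'lime'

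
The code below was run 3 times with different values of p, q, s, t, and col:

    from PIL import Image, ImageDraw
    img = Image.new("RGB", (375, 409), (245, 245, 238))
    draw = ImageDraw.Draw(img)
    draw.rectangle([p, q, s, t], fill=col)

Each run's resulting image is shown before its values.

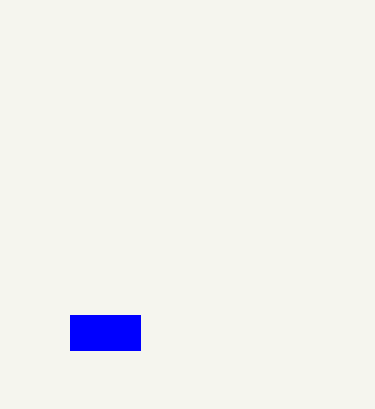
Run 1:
p = 70, q = 315, s = 140, t = 350, col = 'blue'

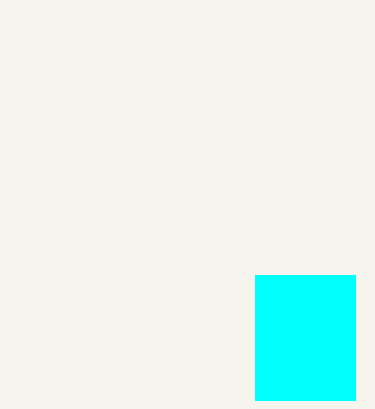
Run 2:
p = 255
q = 275
s = 355
t = 400
col = 'cyan'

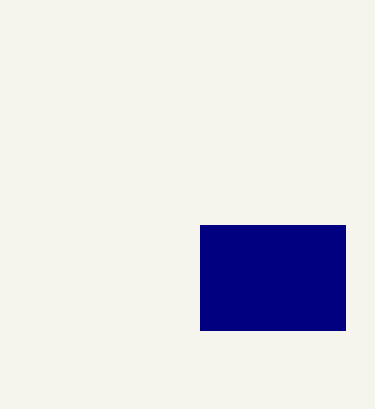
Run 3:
p = 200
q = 225
s = 345
t = 330
col = 'navy'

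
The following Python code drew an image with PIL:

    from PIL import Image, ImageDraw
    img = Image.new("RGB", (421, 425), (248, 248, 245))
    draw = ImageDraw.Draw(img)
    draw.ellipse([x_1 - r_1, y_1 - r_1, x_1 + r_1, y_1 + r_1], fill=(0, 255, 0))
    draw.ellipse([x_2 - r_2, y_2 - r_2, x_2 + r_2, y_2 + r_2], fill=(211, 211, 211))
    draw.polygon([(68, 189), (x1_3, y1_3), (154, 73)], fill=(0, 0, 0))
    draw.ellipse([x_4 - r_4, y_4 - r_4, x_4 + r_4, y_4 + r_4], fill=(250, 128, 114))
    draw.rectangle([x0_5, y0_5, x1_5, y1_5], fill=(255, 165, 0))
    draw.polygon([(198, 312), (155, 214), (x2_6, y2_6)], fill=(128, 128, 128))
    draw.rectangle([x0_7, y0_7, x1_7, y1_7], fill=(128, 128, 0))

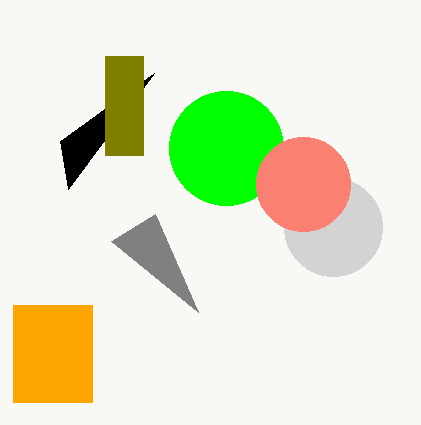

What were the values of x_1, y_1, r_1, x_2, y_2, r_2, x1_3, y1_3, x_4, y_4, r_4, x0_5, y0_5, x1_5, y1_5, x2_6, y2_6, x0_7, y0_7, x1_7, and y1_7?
x_1 = 226, y_1 = 148, r_1 = 57, x_2 = 333, y_2 = 227, r_2 = 49, x1_3 = 60, y1_3 = 141, x_4 = 303, y_4 = 184, r_4 = 47, x0_5 = 13, y0_5 = 305, x1_5 = 92, y1_5 = 402, x2_6 = 111, y2_6 = 241, x0_7 = 105, y0_7 = 56, x1_7 = 143, y1_7 = 155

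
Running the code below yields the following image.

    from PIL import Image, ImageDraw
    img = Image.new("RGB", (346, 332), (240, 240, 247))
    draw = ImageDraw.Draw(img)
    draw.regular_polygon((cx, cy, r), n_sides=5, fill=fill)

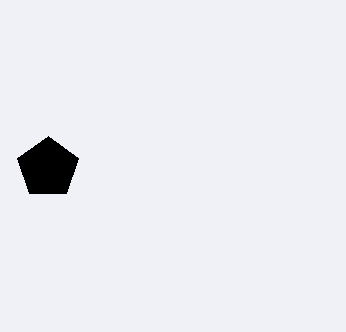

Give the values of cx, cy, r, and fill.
cx = 48
cy = 168
r = 32
fill = 'black'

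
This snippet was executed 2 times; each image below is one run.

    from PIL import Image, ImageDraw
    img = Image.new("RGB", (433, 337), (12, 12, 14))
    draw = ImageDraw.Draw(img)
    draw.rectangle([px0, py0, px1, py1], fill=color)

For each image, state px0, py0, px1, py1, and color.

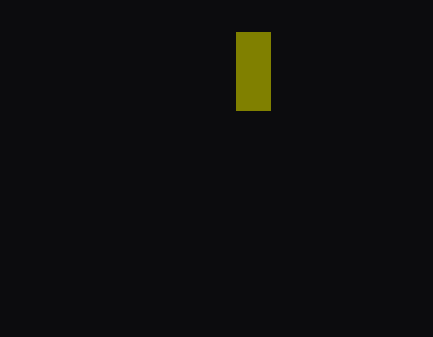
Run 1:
px0 = 236; py0 = 32; px1 = 270; py1 = 110; color = 'olive'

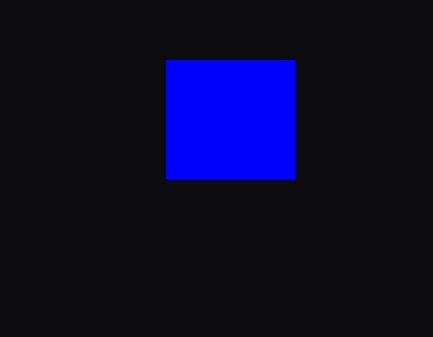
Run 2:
px0 = 166, py0 = 60, px1 = 294, py1 = 178, color = 'blue'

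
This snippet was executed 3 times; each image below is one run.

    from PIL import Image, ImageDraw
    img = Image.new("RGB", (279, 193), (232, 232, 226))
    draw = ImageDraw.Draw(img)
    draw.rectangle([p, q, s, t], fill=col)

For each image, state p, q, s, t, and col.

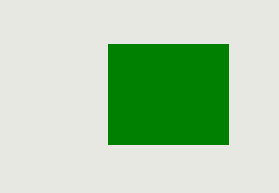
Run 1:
p = 108, q = 44, s = 228, t = 144, col = 'green'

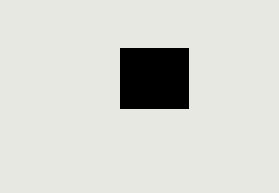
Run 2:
p = 120, q = 48, s = 188, t = 108, col = 'black'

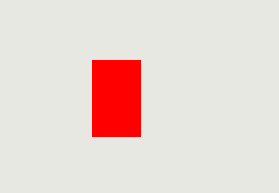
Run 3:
p = 92
q = 60
s = 140
t = 136
col = 'red'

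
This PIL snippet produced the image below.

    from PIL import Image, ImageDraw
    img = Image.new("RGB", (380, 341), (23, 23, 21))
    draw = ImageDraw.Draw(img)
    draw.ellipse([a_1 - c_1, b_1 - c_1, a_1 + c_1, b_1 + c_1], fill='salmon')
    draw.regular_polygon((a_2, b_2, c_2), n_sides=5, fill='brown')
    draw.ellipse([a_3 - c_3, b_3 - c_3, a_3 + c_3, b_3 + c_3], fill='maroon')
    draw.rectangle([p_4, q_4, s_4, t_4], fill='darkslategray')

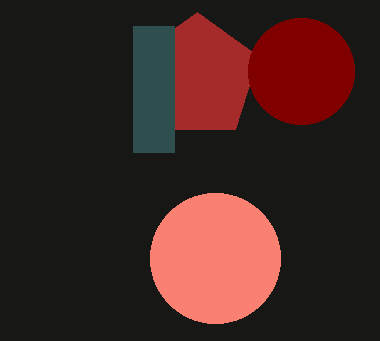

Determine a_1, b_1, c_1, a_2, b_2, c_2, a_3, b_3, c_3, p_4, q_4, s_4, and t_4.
a_1 = 215, b_1 = 258, c_1 = 65, a_2 = 197, b_2 = 77, c_2 = 65, a_3 = 301, b_3 = 71, c_3 = 53, p_4 = 133, q_4 = 26, s_4 = 174, t_4 = 152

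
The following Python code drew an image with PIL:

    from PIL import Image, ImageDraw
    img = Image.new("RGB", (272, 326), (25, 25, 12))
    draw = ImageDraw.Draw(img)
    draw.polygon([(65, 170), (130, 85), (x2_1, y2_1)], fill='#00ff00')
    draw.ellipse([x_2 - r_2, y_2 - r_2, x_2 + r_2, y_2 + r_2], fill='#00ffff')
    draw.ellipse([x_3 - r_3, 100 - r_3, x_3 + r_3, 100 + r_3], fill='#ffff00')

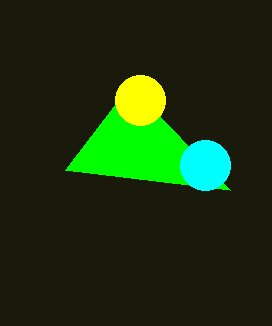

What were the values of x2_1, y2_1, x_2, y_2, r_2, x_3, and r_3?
x2_1 = 230
y2_1 = 190
x_2 = 205
y_2 = 165
r_2 = 25
x_3 = 140
r_3 = 25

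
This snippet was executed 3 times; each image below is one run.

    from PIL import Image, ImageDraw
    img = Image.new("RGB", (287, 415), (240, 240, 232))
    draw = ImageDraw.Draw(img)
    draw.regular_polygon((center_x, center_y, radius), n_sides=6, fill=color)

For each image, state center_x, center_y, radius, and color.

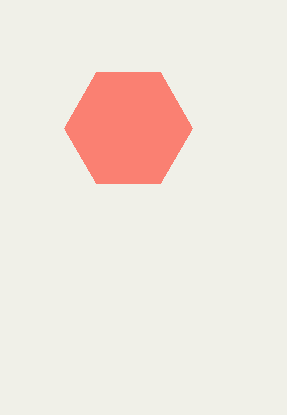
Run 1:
center_x = 128
center_y = 128
radius = 64
color = 'salmon'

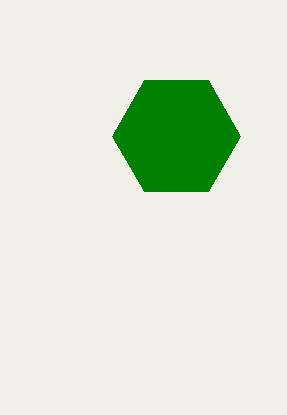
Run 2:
center_x = 176
center_y = 136
radius = 64
color = 'green'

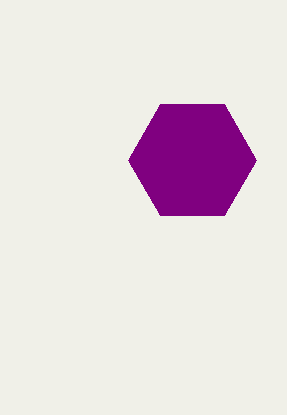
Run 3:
center_x = 192, center_y = 160, radius = 64, color = 'purple'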